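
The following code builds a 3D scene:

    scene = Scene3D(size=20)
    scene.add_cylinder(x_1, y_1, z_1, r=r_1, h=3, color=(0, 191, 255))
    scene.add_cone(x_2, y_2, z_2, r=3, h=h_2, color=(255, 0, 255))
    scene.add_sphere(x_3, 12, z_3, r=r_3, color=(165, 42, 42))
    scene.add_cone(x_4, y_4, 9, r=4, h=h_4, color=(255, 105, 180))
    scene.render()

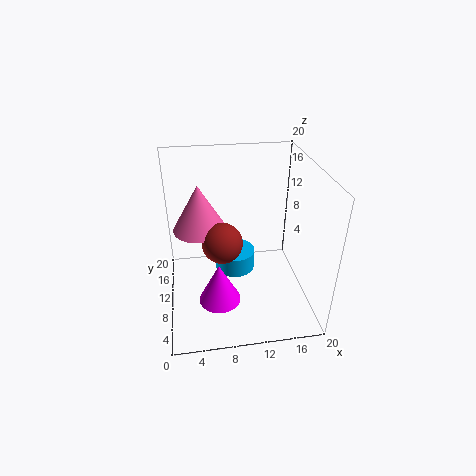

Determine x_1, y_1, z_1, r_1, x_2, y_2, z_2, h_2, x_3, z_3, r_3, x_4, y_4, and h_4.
x_1 = 10; y_1 = 13; z_1 = 3; r_1 = 3; x_2 = 7; y_2 = 8; z_2 = 1; h_2 = 6; x_3 = 8; z_3 = 8; r_3 = 3; x_4 = 5; y_4 = 15; h_4 = 7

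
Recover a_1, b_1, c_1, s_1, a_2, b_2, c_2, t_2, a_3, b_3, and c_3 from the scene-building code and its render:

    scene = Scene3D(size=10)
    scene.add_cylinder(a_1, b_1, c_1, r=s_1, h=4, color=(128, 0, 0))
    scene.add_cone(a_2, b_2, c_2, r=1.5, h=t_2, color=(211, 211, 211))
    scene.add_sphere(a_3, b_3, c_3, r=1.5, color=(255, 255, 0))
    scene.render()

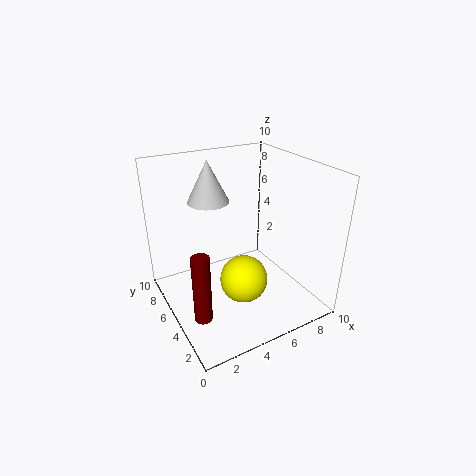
a_1 = 0.5
b_1 = 1
c_1 = 3
s_1 = 0.5
a_2 = 4
b_2 = 7.5
c_2 = 7
t_2 = 3
a_3 = 4
b_3 = 2.5
c_3 = 3.5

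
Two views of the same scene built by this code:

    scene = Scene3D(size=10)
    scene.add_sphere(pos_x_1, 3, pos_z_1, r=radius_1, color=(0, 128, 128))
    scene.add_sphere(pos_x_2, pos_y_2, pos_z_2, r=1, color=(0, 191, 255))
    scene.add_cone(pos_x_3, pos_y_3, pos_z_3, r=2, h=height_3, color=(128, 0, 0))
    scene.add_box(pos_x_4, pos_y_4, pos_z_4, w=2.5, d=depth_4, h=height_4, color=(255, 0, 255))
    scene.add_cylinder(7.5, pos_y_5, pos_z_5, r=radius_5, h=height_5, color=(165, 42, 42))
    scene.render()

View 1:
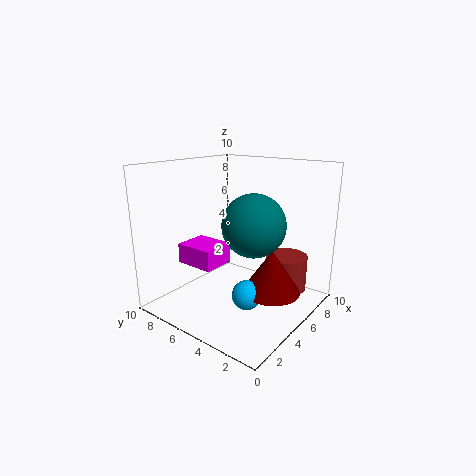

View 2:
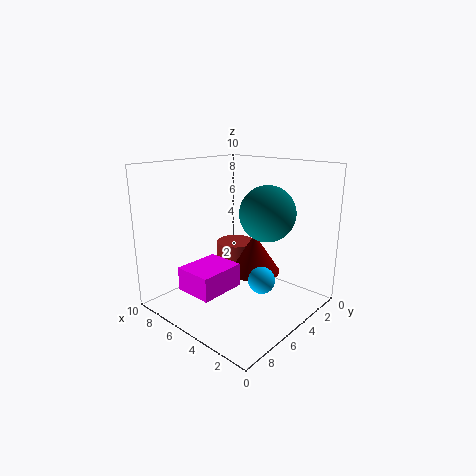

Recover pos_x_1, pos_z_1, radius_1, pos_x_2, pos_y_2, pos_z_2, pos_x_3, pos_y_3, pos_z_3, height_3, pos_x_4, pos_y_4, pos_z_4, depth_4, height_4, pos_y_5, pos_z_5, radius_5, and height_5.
pos_x_1 = 4; pos_z_1 = 6.5; radius_1 = 2; pos_x_2 = 4; pos_y_2 = 3.5; pos_z_2 = 1.5; pos_x_3 = 5.5; pos_y_3 = 2.5; pos_z_3 = 1.5; height_3 = 3; pos_x_4 = 3.5; pos_y_4 = 6.5; pos_z_4 = 2.5; depth_4 = 3; height_4 = 1.5; pos_y_5 = 2.5; pos_z_5 = 1; radius_5 = 1.5; height_5 = 2.5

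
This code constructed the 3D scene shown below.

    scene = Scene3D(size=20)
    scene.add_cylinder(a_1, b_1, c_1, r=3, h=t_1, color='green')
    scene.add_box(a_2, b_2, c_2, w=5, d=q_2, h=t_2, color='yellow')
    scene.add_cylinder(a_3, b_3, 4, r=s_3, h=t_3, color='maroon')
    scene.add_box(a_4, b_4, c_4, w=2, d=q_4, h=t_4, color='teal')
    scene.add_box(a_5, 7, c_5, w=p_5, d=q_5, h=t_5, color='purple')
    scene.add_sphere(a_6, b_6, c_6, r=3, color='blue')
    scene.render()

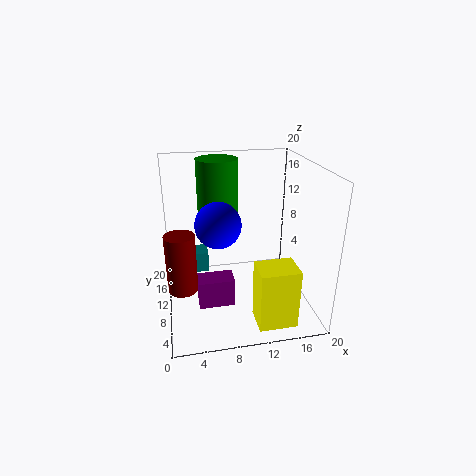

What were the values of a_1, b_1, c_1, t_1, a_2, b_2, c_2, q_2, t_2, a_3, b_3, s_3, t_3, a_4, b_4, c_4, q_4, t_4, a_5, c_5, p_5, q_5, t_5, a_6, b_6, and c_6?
a_1 = 8; b_1 = 15; c_1 = 12; t_1 = 8; a_2 = 11; b_2 = 1; c_2 = 1; q_2 = 4; t_2 = 8; a_3 = 2; b_3 = 8; s_3 = 2; t_3 = 8; a_4 = 4; b_4 = 12; c_4 = 4; q_4 = 3; t_4 = 3; a_5 = 4; c_5 = 1; p_5 = 5; q_5 = 3; t_5 = 4; a_6 = 7; b_6 = 8; c_6 = 13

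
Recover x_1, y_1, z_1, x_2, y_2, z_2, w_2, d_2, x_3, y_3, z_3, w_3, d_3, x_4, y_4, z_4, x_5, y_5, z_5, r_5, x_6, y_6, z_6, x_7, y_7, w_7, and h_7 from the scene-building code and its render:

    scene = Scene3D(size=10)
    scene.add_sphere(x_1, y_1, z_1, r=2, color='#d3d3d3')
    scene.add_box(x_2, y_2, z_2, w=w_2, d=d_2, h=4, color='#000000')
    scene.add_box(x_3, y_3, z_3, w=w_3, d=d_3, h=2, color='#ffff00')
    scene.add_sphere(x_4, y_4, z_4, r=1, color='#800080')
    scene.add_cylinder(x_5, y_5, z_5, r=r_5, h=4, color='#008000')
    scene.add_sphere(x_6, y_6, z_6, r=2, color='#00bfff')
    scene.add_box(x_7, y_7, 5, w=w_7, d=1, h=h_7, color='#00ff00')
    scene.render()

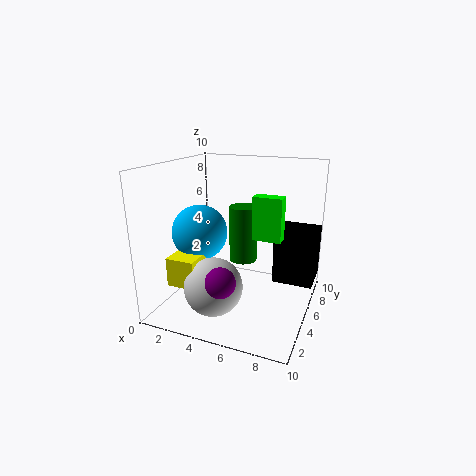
x_1 = 4
y_1 = 3
z_1 = 2
x_2 = 7
y_2 = 7
z_2 = 1
w_2 = 3
d_2 = 3
x_3 = 1
y_3 = 2
z_3 = 2
w_3 = 2
d_3 = 3
x_4 = 5
y_4 = 2
z_4 = 3
x_5 = 5
y_5 = 6
z_5 = 3
r_5 = 1
x_6 = 2
y_6 = 5
z_6 = 5
x_7 = 6
y_7 = 5
w_7 = 2
h_7 = 3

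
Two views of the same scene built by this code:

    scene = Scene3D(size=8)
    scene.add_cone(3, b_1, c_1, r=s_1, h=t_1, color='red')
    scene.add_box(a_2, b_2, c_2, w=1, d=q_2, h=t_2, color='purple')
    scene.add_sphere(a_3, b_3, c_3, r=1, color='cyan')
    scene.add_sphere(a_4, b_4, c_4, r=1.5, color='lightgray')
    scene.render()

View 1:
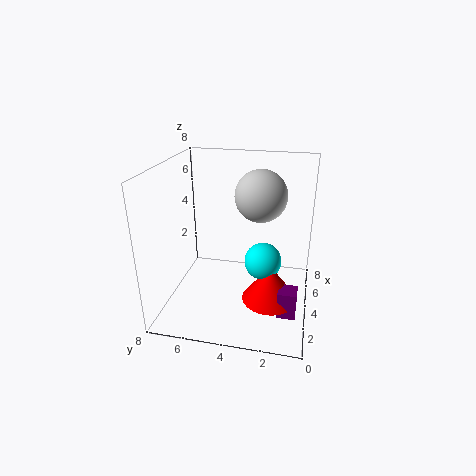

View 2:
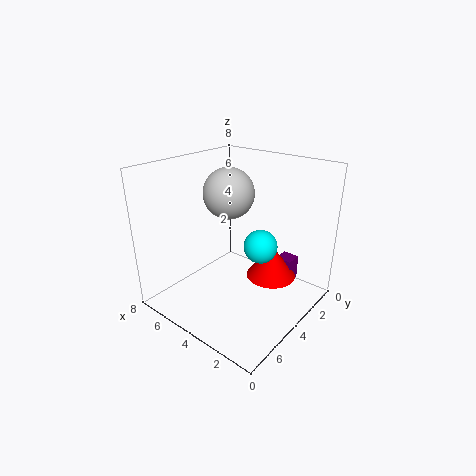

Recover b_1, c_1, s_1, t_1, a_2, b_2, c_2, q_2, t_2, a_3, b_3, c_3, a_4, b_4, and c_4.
b_1 = 2, c_1 = 1, s_1 = 1.5, t_1 = 2, a_2 = 2, b_2 = 0.5, c_2 = 0.5, q_2 = 1, t_2 = 1.5, a_3 = 3.5, b_3 = 2.5, c_3 = 3, a_4 = 5.5, b_4 = 3, c_4 = 6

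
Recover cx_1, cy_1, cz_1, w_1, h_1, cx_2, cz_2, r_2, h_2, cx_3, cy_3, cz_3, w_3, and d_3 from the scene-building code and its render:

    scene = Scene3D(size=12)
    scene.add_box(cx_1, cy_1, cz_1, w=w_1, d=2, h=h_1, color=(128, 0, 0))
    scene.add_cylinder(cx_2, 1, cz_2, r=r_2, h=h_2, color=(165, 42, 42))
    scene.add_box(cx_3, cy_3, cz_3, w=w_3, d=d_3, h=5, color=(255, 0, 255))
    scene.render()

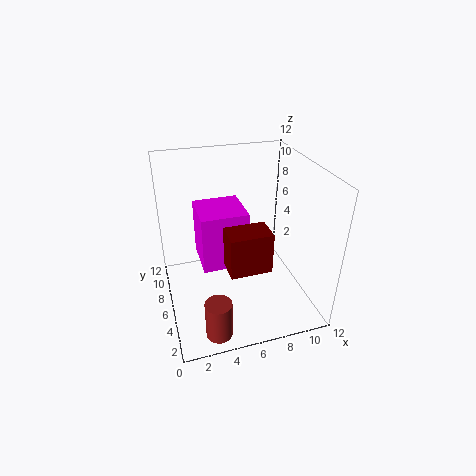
cx_1 = 4
cy_1 = 1
cz_1 = 6
w_1 = 3
h_1 = 3
cx_2 = 3
cz_2 = 1
r_2 = 1
h_2 = 3
cx_3 = 3
cy_3 = 6
cz_3 = 3
w_3 = 4
d_3 = 4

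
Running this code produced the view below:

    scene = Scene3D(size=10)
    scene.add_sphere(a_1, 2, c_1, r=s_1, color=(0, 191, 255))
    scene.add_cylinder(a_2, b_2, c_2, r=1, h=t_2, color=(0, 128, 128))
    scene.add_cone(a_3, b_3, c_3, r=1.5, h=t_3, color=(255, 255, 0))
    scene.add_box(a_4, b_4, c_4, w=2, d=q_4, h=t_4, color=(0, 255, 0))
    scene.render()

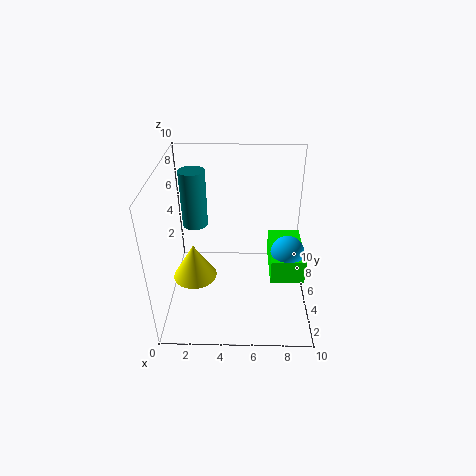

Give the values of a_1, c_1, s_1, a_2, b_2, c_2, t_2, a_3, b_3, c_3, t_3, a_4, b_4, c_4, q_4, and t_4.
a_1 = 8, c_1 = 6, s_1 = 1, a_2 = 1.5, b_2 = 8.5, c_2 = 4, t_2 = 4.5, a_3 = 2, b_3 = 4, c_3 = 2.5, t_3 = 2.5, a_4 = 7, b_4 = 1, c_4 = 4.5, q_4 = 3.5, t_4 = 1.5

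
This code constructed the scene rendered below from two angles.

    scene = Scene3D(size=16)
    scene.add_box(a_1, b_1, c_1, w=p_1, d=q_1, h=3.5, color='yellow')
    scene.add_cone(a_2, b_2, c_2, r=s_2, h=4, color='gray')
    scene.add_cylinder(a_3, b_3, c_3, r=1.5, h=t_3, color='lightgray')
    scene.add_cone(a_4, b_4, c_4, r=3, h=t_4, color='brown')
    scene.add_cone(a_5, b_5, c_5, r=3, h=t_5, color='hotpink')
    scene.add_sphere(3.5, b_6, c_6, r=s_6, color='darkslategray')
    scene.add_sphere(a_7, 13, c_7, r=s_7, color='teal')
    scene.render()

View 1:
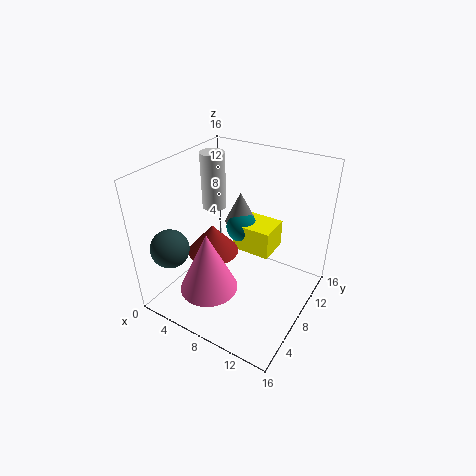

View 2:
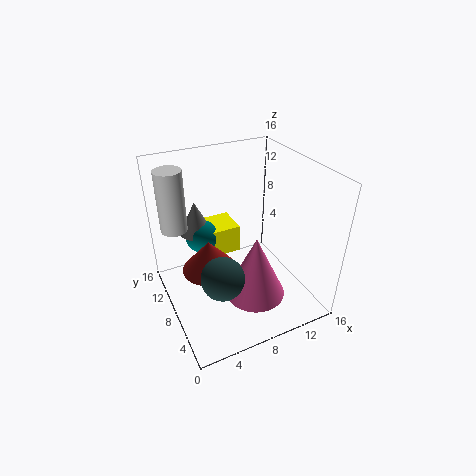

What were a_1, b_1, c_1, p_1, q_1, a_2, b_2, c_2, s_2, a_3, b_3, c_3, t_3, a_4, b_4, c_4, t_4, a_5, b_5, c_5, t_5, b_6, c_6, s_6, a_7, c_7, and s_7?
a_1 = 5; b_1 = 11.5; c_1 = 3.5; p_1 = 5; q_1 = 4; a_2 = 5; b_2 = 13.5; c_2 = 6.5; s_2 = 2; a_3 = 2; b_3 = 12; c_3 = 8.5; t_3 = 7; a_4 = 4.5; b_4 = 8; c_4 = 5; t_4 = 3.5; a_5 = 7.5; b_5 = 3; c_5 = 4.5; t_5 = 6.5; b_6 = 2; c_6 = 8.5; s_6 = 2; a_7 = 5.5; c_7 = 6; s_7 = 2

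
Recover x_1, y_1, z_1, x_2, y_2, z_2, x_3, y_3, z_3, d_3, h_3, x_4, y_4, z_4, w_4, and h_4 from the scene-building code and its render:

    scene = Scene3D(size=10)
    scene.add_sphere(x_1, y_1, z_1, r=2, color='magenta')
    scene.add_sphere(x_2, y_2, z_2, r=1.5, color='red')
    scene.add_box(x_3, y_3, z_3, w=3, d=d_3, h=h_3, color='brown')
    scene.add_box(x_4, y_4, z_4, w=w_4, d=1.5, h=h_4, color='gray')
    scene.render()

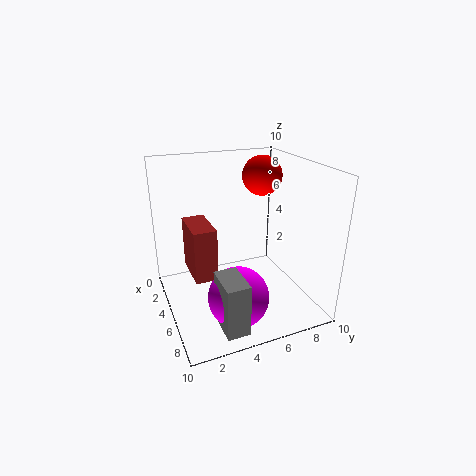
x_1 = 7.5; y_1 = 4; z_1 = 2; x_2 = 2.5; y_2 = 8; z_2 = 8.5; x_3 = 3.5; y_3 = 1.5; z_3 = 3; d_3 = 1.5; h_3 = 3.5; x_4 = 7; y_4 = 2.5; z_4 = 0.5; w_4 = 2.5; h_4 = 3.5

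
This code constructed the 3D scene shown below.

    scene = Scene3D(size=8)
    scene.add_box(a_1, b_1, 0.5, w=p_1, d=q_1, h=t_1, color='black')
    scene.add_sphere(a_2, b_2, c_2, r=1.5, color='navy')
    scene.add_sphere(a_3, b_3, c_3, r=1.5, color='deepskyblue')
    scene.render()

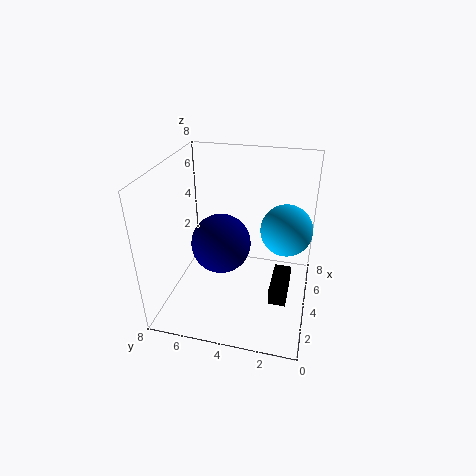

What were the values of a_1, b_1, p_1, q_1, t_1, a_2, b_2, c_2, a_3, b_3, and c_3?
a_1 = 3; b_1 = 1; p_1 = 2.5; q_1 = 1; t_1 = 1; a_2 = 2.5; b_2 = 4.5; c_2 = 4.5; a_3 = 5.5; b_3 = 1.5; c_3 = 4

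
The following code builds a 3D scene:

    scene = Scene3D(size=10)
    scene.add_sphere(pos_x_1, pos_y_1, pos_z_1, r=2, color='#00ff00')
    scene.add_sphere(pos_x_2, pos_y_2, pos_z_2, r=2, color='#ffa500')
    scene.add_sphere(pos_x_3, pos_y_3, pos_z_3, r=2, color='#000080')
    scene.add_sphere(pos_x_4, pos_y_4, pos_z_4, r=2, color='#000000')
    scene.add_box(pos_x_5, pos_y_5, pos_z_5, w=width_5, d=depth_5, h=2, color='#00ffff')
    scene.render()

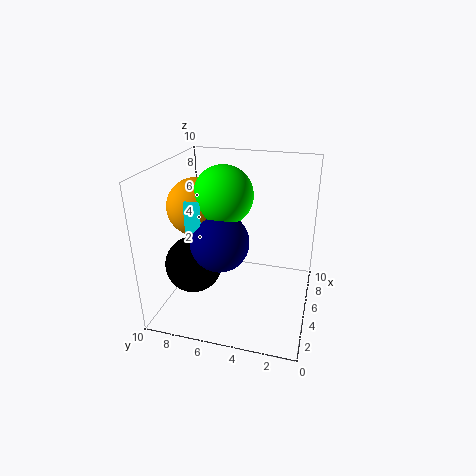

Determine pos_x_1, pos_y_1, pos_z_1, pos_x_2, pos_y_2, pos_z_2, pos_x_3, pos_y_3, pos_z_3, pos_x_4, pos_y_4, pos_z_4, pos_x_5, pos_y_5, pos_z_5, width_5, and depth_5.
pos_x_1 = 5
pos_y_1 = 6
pos_z_1 = 8
pos_x_2 = 5
pos_y_2 = 8
pos_z_2 = 7
pos_x_3 = 4
pos_y_3 = 6
pos_z_3 = 5
pos_x_4 = 4
pos_y_4 = 8
pos_z_4 = 3
pos_x_5 = 3
pos_y_5 = 7
pos_z_5 = 6
width_5 = 3
depth_5 = 1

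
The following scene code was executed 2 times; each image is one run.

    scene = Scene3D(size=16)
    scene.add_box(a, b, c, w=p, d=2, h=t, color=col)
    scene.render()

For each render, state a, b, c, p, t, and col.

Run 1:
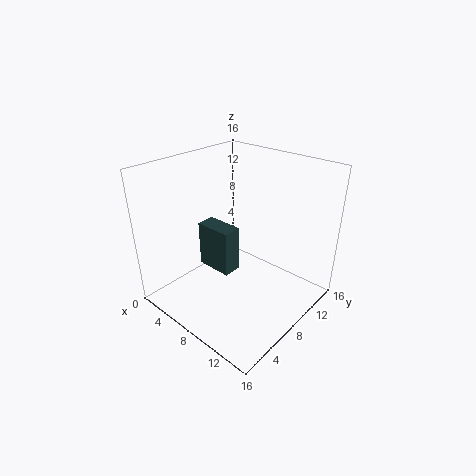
a = 5, b = 5, c = 5, p = 4, t = 5, col = 'darkslategray'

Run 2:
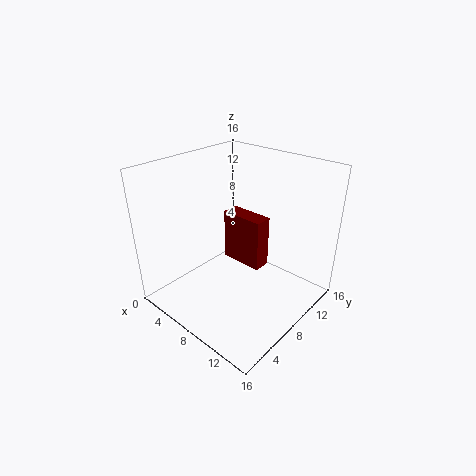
a = 5, b = 9, c = 4, p = 5, t = 6, col = 'maroon'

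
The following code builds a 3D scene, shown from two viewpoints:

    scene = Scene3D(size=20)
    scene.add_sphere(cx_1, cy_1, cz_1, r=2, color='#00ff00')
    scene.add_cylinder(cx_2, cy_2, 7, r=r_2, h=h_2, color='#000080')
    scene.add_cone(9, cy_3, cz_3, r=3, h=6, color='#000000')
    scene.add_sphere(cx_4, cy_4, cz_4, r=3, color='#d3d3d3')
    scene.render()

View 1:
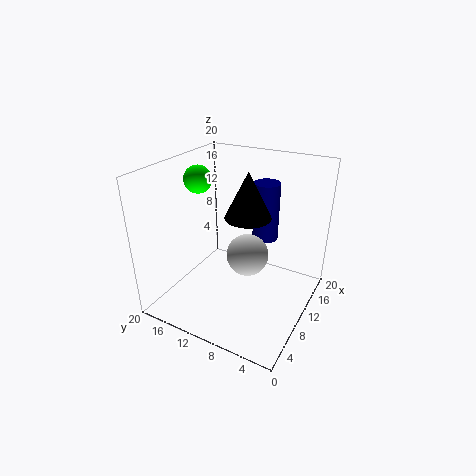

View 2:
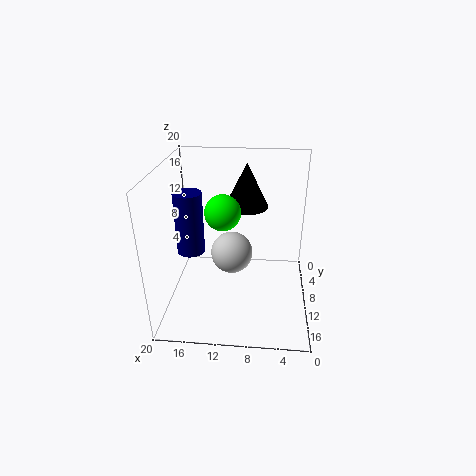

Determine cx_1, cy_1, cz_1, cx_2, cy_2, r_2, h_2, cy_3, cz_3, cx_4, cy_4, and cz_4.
cx_1 = 11; cy_1 = 17; cz_1 = 17; cx_2 = 17; cy_2 = 9; r_2 = 2; h_2 = 9; cy_3 = 8; cz_3 = 14; cx_4 = 11; cy_4 = 9; cz_4 = 7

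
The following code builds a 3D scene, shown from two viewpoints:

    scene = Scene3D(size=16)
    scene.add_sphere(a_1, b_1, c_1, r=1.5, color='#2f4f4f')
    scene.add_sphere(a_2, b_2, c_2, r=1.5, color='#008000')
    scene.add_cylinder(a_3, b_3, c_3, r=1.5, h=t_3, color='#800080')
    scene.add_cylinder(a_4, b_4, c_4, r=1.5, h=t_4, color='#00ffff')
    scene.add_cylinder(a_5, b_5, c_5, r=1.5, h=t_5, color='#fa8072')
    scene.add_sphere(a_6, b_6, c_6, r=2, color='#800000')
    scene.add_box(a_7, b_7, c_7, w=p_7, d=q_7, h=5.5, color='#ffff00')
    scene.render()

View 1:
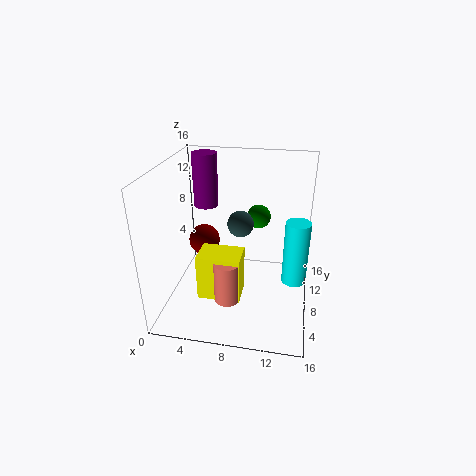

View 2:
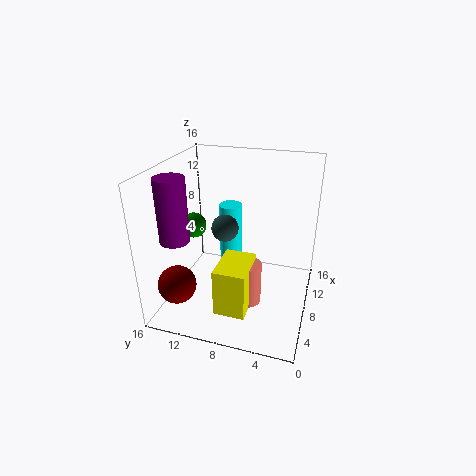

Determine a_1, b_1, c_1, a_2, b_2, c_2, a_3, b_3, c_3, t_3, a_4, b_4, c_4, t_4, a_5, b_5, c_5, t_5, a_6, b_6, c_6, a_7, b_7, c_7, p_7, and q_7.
a_1 = 8; b_1 = 9.5; c_1 = 9; a_2 = 9.5; b_2 = 14; c_2 = 8; a_3 = 3; b_3 = 13; c_3 = 9.5; t_3 = 6.5; a_4 = 14.5; b_4 = 11; c_4 = 1; t_4 = 8; a_5 = 7; b_5 = 6.5; c_5 = 0.5; t_5 = 5; a_6 = 2.5; b_6 = 13; c_6 = 4.5; a_7 = 3.5; b_7 = 6; c_7 = 0.5; p_7 = 5; q_7 = 3.5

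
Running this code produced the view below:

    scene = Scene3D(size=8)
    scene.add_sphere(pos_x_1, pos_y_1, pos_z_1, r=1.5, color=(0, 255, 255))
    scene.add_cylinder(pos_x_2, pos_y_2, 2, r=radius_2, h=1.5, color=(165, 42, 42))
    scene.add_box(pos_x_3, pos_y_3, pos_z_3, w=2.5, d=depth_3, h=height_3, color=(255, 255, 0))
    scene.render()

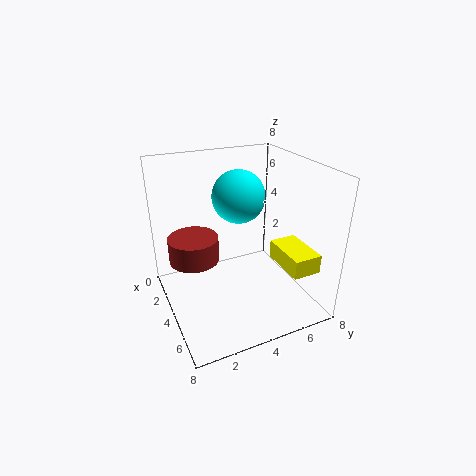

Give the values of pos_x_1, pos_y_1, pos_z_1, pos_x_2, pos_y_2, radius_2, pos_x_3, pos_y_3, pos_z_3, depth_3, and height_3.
pos_x_1 = 3
pos_y_1 = 4.5
pos_z_1 = 6
pos_x_2 = 2
pos_y_2 = 2
radius_2 = 1.5
pos_x_3 = 5
pos_y_3 = 5.5
pos_z_3 = 3
depth_3 = 1.5
height_3 = 1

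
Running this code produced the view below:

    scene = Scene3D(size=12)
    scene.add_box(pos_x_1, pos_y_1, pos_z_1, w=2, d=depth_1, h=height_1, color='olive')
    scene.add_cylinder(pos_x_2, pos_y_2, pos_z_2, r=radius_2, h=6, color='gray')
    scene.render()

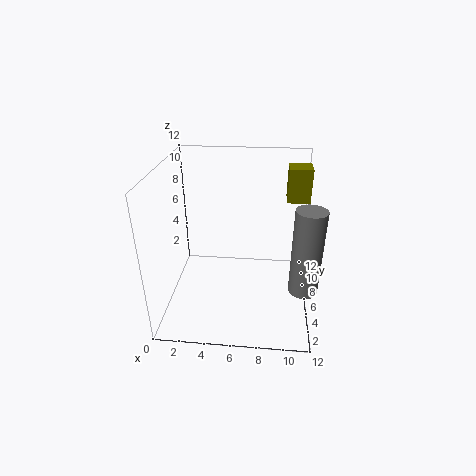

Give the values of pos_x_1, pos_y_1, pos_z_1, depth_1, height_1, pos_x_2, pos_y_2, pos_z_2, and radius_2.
pos_x_1 = 10, pos_y_1 = 9, pos_z_1 = 8, depth_1 = 2, height_1 = 3, pos_x_2 = 11, pos_y_2 = 1, pos_z_2 = 5, radius_2 = 1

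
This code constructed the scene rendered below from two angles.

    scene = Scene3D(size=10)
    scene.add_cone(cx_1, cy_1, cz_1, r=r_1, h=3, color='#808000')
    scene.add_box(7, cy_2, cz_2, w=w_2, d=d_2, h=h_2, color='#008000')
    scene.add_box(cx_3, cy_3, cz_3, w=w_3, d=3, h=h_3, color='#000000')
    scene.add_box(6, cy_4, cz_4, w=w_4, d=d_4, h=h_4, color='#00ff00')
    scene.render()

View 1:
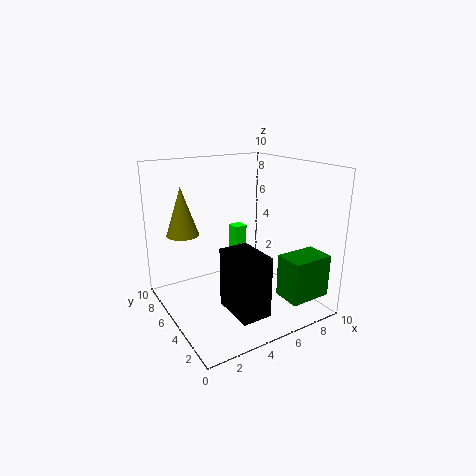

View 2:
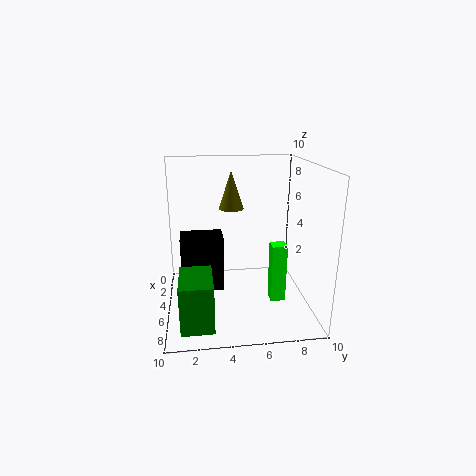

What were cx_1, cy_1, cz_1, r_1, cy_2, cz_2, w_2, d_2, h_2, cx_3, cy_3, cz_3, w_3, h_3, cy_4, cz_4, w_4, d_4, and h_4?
cx_1 = 1, cy_1 = 5, cz_1 = 6, r_1 = 1, cy_2 = 1, cz_2 = 1, w_2 = 3, d_2 = 2, h_2 = 3, cx_3 = 3, cy_3 = 1, cz_3 = 1, w_3 = 2, h_3 = 4, cy_4 = 7, cz_4 = 1, w_4 = 1, d_4 = 1, h_4 = 4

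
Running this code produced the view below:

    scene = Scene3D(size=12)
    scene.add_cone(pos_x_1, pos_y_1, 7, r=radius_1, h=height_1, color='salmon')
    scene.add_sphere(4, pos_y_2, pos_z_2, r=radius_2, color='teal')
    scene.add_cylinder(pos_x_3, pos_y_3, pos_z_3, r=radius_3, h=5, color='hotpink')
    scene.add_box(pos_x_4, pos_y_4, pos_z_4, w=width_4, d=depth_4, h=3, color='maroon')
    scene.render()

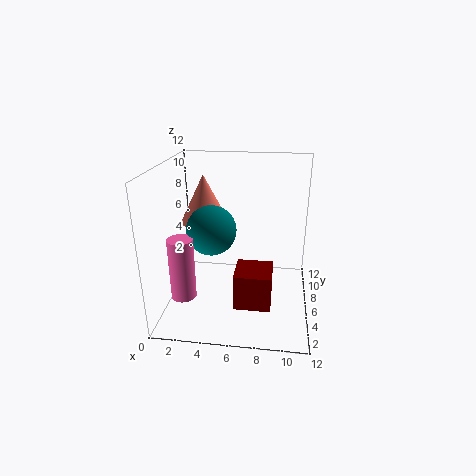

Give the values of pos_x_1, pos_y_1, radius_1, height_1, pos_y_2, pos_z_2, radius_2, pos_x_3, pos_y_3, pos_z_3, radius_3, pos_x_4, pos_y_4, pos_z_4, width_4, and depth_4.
pos_x_1 = 3
pos_y_1 = 7
radius_1 = 2
height_1 = 4
pos_y_2 = 5
pos_z_2 = 7
radius_2 = 2
pos_x_3 = 2
pos_y_3 = 3
pos_z_3 = 2
radius_3 = 1
pos_x_4 = 6
pos_y_4 = 3
pos_z_4 = 1
width_4 = 3
depth_4 = 3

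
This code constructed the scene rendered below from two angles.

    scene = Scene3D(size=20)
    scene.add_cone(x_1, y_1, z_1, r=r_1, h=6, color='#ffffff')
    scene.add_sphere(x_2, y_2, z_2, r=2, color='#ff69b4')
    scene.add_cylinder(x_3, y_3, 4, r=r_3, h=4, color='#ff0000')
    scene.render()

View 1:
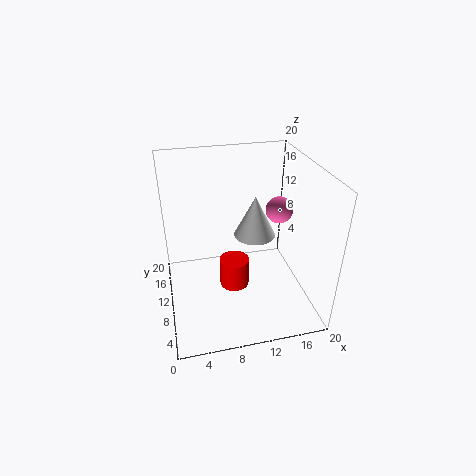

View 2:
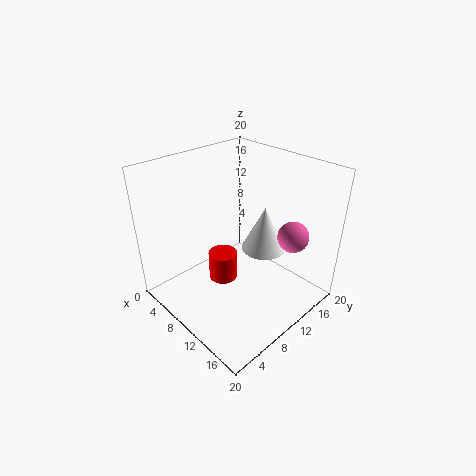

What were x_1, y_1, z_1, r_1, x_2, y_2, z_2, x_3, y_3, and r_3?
x_1 = 13
y_1 = 12
z_1 = 9
r_1 = 3
x_2 = 17
y_2 = 13
z_2 = 12
x_3 = 9
y_3 = 8
r_3 = 2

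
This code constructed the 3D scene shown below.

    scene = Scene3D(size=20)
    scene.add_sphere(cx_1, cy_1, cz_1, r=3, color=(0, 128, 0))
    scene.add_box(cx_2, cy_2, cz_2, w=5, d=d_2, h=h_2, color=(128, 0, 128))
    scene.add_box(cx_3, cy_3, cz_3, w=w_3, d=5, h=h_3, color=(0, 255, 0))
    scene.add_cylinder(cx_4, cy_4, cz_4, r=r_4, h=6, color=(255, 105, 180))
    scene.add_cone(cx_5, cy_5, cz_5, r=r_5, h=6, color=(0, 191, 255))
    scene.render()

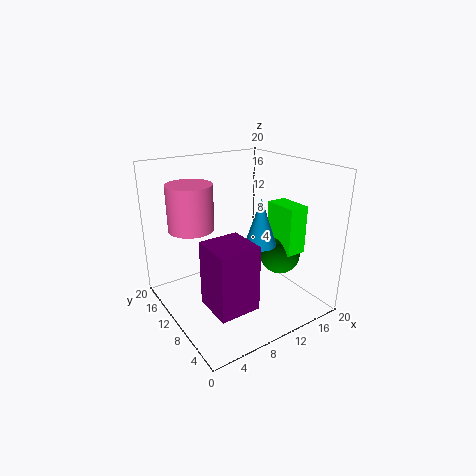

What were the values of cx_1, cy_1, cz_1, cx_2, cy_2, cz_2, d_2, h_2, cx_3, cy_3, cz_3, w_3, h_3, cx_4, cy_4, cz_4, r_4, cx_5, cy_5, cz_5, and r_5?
cx_1 = 17
cy_1 = 9
cz_1 = 6
cx_2 = 2
cy_2 = 1
cz_2 = 5
d_2 = 5
h_2 = 8
cx_3 = 16
cy_3 = 6
cz_3 = 7
w_3 = 3
h_3 = 7
cx_4 = 4
cy_4 = 12
cz_4 = 12
r_4 = 3
cx_5 = 10
cy_5 = 5
cz_5 = 11
r_5 = 2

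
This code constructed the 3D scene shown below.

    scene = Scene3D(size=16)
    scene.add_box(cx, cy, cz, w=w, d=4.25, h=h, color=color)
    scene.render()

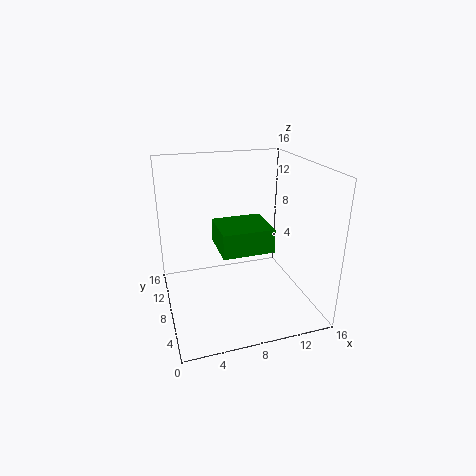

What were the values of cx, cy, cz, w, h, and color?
cx = 4.5, cy = 1, cz = 9.5, w = 4.75, h = 2.25, color = 'green'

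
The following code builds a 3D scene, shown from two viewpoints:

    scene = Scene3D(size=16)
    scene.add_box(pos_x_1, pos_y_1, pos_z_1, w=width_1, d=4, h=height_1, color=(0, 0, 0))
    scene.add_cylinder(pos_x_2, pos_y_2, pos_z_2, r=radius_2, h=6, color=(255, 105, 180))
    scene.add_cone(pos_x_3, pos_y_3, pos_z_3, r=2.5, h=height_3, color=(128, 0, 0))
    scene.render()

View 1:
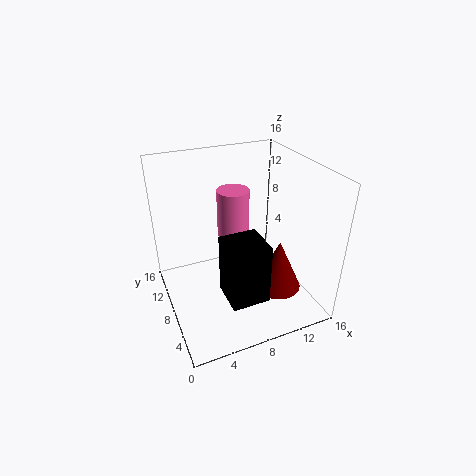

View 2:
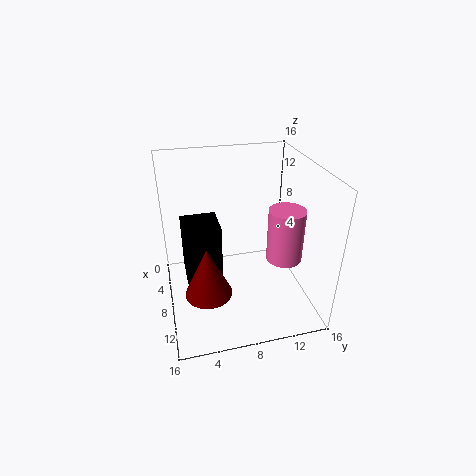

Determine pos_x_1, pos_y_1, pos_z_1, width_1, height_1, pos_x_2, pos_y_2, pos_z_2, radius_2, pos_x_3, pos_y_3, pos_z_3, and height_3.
pos_x_1 = 5
pos_y_1 = 2
pos_z_1 = 3.5
width_1 = 4
height_1 = 6.5
pos_x_2 = 9.5
pos_y_2 = 13
pos_z_2 = 5.5
radius_2 = 2
pos_x_3 = 11
pos_y_3 = 4
pos_z_3 = 3.5
height_3 = 5.5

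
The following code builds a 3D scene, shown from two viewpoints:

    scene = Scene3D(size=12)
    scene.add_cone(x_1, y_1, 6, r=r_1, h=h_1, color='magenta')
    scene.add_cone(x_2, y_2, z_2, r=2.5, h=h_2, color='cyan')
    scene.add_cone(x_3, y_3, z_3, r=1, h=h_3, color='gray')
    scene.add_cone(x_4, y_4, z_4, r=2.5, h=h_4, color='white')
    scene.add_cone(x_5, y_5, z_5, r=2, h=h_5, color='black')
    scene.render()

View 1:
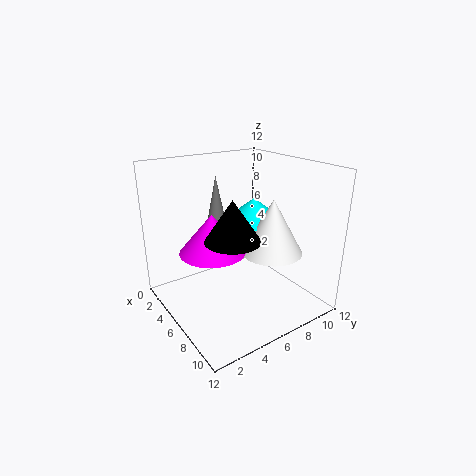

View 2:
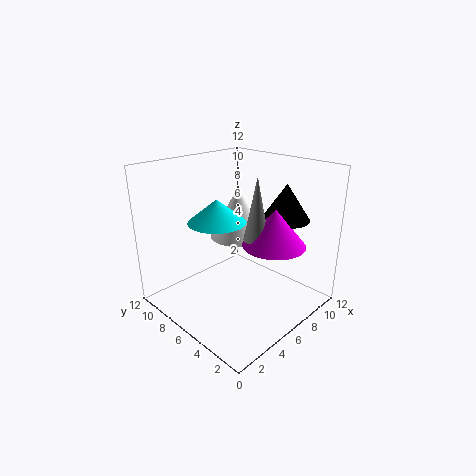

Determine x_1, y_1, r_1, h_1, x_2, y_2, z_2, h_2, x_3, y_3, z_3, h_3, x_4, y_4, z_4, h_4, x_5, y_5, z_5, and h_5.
x_1 = 7
y_1 = 3
r_1 = 2.5
h_1 = 3
x_2 = 5.5
y_2 = 8
z_2 = 7
h_2 = 2
x_3 = 6
y_3 = 4
z_3 = 6.5
h_3 = 5
x_4 = 8
y_4 = 8
z_4 = 5
h_4 = 4.5
x_5 = 9
y_5 = 3.5
z_5 = 7.5
h_5 = 3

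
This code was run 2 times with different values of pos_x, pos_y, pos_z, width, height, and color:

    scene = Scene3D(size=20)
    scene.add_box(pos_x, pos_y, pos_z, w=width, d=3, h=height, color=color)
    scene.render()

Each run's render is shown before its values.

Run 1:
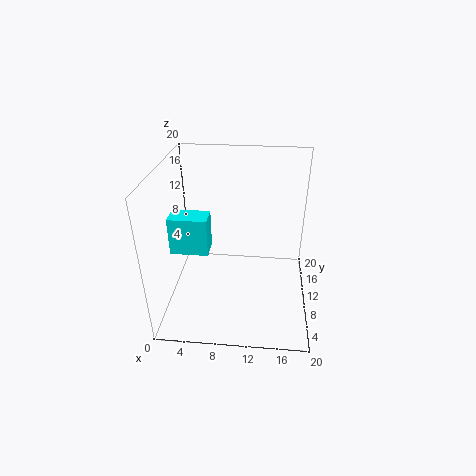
pos_x = 1.5, pos_y = 6, pos_z = 9.5, width = 5, height = 5, color = 'cyan'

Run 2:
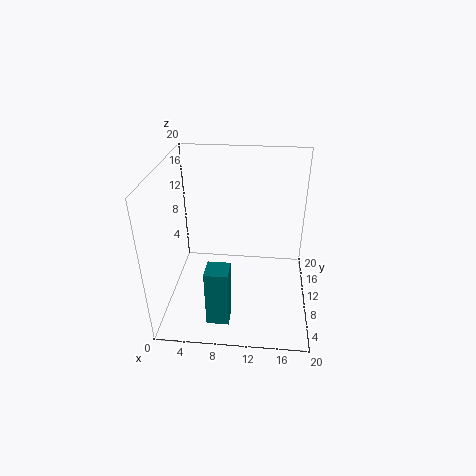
pos_x = 6.5, pos_y = 2.5, pos_z = 1, width = 3, height = 8, color = 'teal'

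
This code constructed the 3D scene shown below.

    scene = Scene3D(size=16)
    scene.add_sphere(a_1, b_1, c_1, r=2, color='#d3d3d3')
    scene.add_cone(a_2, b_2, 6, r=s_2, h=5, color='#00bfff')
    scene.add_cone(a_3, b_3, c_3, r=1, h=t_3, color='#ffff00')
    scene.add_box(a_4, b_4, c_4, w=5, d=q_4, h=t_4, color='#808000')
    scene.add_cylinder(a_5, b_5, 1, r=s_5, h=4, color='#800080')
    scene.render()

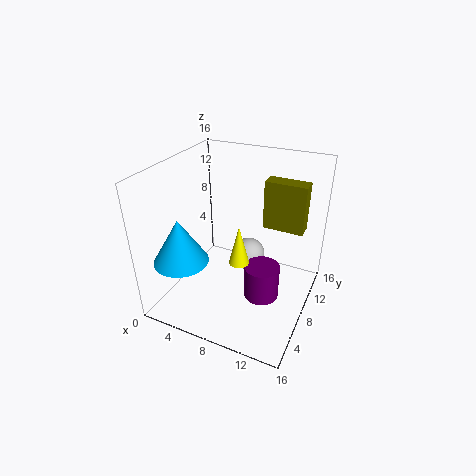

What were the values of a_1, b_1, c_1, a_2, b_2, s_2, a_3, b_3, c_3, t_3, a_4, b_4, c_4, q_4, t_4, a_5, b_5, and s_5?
a_1 = 8, b_1 = 11, c_1 = 4, a_2 = 3, b_2 = 4, s_2 = 3, a_3 = 10, b_3 = 4, c_3 = 8, t_3 = 4, a_4 = 9, b_4 = 13, c_4 = 7, q_4 = 2, t_4 = 6, a_5 = 11, b_5 = 8, s_5 = 2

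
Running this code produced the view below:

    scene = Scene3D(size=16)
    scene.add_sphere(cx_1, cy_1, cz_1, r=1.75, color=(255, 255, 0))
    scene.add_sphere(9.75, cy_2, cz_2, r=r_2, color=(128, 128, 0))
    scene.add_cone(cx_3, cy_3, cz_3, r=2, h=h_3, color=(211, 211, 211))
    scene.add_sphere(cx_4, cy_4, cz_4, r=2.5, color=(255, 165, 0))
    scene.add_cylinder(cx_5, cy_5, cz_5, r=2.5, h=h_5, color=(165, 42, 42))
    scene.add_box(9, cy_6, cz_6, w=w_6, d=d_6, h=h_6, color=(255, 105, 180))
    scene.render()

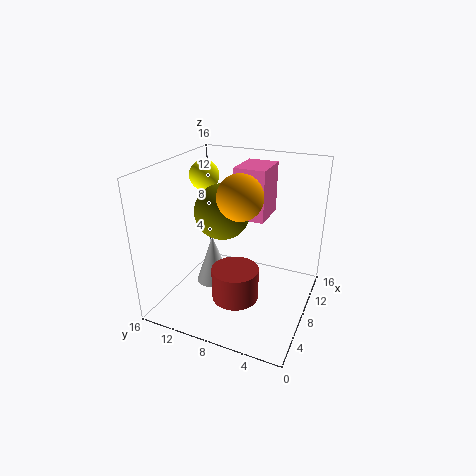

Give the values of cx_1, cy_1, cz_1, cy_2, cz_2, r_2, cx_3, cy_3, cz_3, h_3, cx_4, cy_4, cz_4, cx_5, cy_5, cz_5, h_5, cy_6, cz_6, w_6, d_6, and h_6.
cx_1 = 10.75
cy_1 = 13.5
cz_1 = 13.75
cy_2 = 10.75
cz_2 = 10
r_2 = 3.25
cx_3 = 8
cy_3 = 11.25
cz_3 = 1.75
h_3 = 5.75
cx_4 = 8
cy_4 = 7.75
cz_4 = 12.75
cx_5 = 5
cy_5 = 7
cz_5 = 2.5
h_5 = 3.5
cy_6 = 5.5
cz_6 = 9.75
w_6 = 4.5
d_6 = 3.5
h_6 = 5.75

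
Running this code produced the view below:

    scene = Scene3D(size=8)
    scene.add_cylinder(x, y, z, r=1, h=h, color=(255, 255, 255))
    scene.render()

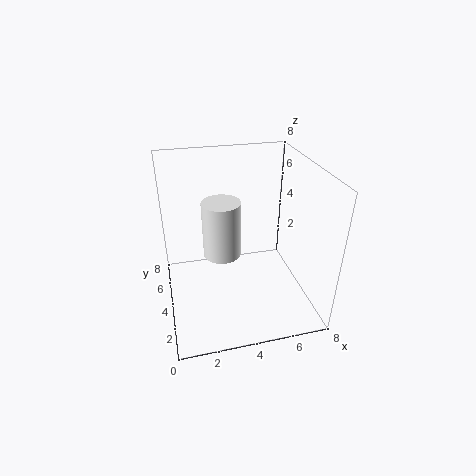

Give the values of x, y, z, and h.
x = 3
y = 3.5
z = 3.5
h = 3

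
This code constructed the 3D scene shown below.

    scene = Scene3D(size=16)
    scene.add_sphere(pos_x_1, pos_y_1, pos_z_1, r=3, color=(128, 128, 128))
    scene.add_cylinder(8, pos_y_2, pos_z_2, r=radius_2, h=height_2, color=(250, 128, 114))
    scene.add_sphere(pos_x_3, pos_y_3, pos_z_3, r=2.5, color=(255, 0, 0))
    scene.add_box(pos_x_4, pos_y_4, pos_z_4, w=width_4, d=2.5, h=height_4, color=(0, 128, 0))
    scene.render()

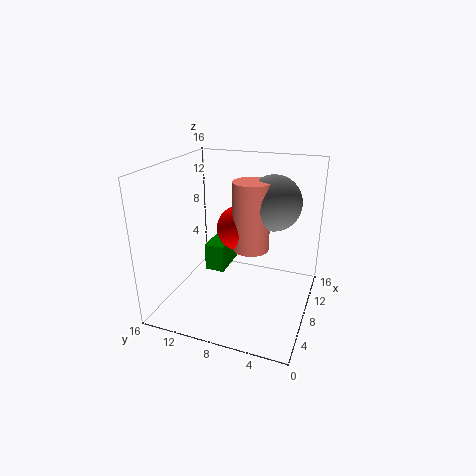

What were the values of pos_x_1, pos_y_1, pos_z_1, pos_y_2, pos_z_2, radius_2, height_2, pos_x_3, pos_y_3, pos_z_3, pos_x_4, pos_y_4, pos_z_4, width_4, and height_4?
pos_x_1 = 9.5, pos_y_1 = 4.5, pos_z_1 = 12, pos_y_2 = 6.5, pos_z_2 = 7, radius_2 = 2, height_2 = 7.5, pos_x_3 = 8.5, pos_y_3 = 8, pos_z_3 = 9, pos_x_4 = 10.5, pos_y_4 = 11, pos_z_4 = 1.5, width_4 = 5, height_4 = 3.5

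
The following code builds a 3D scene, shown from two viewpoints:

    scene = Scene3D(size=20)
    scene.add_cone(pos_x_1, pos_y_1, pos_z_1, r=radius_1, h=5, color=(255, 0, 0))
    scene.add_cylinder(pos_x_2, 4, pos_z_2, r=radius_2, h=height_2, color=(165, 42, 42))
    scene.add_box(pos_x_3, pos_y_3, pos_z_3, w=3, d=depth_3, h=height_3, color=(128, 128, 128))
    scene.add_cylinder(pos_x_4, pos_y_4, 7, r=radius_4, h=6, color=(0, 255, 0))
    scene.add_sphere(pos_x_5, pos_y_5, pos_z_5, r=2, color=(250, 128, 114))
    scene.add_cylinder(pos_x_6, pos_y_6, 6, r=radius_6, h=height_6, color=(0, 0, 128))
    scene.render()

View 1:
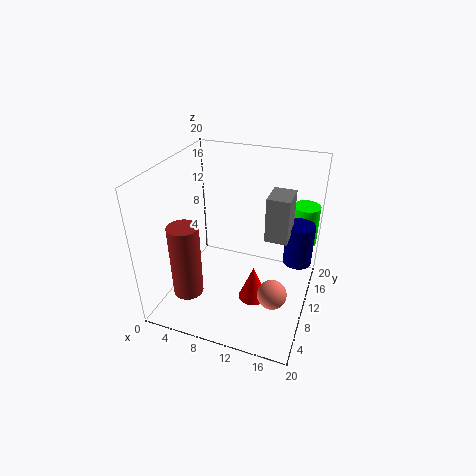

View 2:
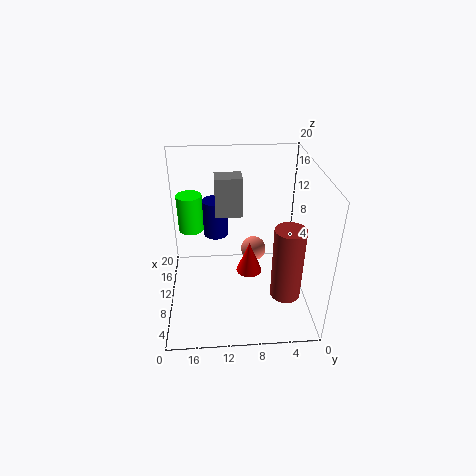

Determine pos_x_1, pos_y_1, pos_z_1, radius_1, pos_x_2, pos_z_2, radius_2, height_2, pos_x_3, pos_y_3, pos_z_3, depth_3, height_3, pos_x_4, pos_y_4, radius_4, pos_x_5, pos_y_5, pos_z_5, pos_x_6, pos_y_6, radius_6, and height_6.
pos_x_1 = 13
pos_y_1 = 8
pos_z_1 = 2
radius_1 = 2
pos_x_2 = 5
pos_z_2 = 4
radius_2 = 2
height_2 = 10
pos_x_3 = 14
pos_y_3 = 9
pos_z_3 = 11
depth_3 = 4
height_3 = 6
pos_x_4 = 18
pos_y_4 = 17
radius_4 = 2
pos_x_5 = 16
pos_y_5 = 7
pos_z_5 = 4
pos_x_6 = 18
pos_y_6 = 13
radius_6 = 2
height_6 = 6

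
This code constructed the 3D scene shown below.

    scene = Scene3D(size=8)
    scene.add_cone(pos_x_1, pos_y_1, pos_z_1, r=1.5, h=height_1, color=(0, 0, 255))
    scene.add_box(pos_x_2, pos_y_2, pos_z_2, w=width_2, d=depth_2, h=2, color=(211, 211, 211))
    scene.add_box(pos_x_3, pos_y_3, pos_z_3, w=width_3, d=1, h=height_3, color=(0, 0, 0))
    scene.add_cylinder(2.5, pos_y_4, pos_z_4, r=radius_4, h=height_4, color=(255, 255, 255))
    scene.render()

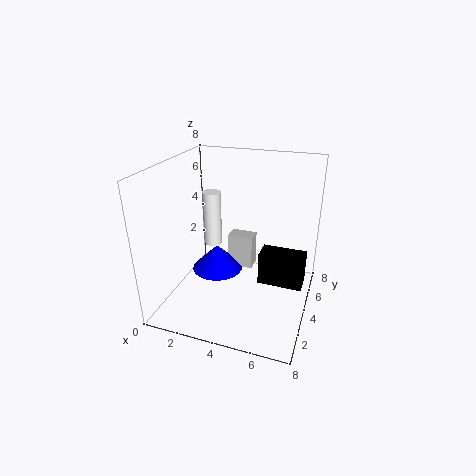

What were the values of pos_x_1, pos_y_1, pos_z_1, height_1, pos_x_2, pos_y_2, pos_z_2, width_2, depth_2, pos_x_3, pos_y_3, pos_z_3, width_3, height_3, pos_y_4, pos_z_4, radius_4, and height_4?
pos_x_1 = 2.5, pos_y_1 = 4.5, pos_z_1 = 1.5, height_1 = 1.5, pos_x_2 = 3, pos_y_2 = 5, pos_z_2 = 1.5, width_2 = 1.5, depth_2 = 1, pos_x_3 = 6, pos_y_3 = 1, pos_z_3 = 3.5, width_3 = 2, height_3 = 1.5, pos_y_4 = 4, pos_z_4 = 3.5, radius_4 = 0.5, height_4 = 3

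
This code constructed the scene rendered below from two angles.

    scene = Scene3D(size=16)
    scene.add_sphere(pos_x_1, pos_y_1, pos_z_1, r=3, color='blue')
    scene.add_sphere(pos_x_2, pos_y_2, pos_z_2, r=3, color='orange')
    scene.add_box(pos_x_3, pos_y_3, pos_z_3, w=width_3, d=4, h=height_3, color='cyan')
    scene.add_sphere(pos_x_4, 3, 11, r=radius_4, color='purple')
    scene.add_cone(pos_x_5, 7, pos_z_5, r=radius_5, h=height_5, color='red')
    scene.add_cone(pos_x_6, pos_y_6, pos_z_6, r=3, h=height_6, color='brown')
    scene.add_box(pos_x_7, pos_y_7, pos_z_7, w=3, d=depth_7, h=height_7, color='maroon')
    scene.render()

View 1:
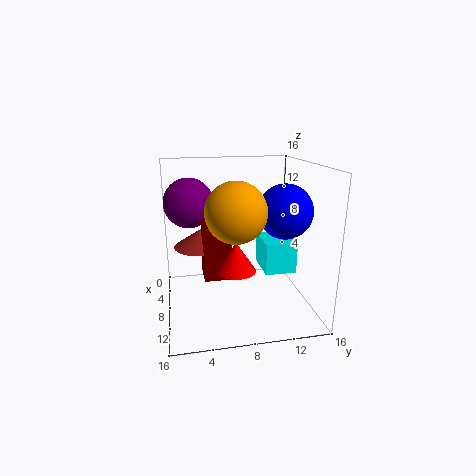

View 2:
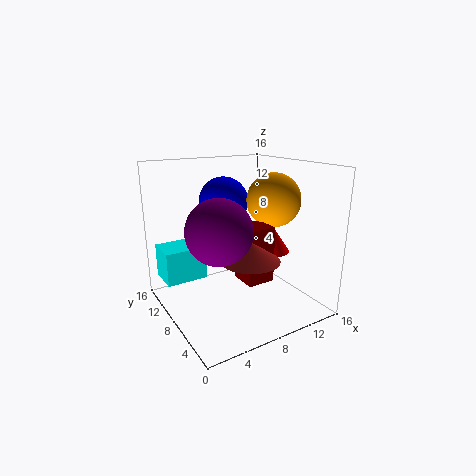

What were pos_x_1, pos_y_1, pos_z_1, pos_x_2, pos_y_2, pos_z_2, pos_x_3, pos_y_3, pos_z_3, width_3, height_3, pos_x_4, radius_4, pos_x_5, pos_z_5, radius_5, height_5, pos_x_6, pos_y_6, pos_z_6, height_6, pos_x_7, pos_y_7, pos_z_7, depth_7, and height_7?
pos_x_1 = 9; pos_y_1 = 13; pos_z_1 = 11; pos_x_2 = 12; pos_y_2 = 7; pos_z_2 = 12; pos_x_3 = 1; pos_y_3 = 12; pos_z_3 = 2; width_3 = 5; height_3 = 4; pos_x_4 = 3; radius_4 = 3; pos_x_5 = 12; pos_z_5 = 6; radius_5 = 2; height_5 = 3; pos_x_6 = 7; pos_y_6 = 4; pos_z_6 = 7; height_6 = 2; pos_x_7 = 7; pos_y_7 = 4; pos_z_7 = 4; depth_7 = 3; height_7 = 6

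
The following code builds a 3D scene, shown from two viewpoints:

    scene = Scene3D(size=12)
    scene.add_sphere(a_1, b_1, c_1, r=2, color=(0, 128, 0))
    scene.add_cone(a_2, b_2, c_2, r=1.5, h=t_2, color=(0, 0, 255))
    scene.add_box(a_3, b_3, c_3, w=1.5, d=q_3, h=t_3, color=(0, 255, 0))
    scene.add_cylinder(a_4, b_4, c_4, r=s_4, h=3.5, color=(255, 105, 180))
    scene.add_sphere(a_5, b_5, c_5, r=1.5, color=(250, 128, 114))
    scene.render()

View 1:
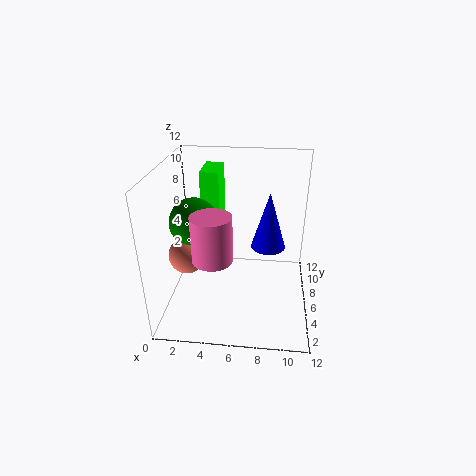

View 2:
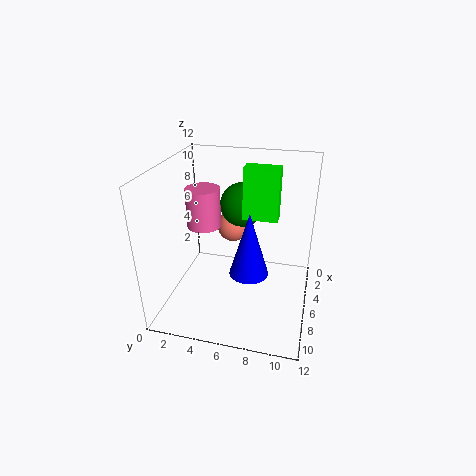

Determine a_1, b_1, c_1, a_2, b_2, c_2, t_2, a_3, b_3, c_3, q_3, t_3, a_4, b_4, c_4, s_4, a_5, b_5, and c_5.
a_1 = 2.5; b_1 = 5.5; c_1 = 7.5; a_2 = 8.5; b_2 = 7.5; c_2 = 4.5; t_2 = 5; a_3 = 3; b_3 = 6; c_3 = 7; q_3 = 3; t_3 = 4.5; a_4 = 4.5; b_4 = 2.5; c_4 = 6; s_4 = 1.5; a_5 = 2; b_5 = 4.5; c_5 = 5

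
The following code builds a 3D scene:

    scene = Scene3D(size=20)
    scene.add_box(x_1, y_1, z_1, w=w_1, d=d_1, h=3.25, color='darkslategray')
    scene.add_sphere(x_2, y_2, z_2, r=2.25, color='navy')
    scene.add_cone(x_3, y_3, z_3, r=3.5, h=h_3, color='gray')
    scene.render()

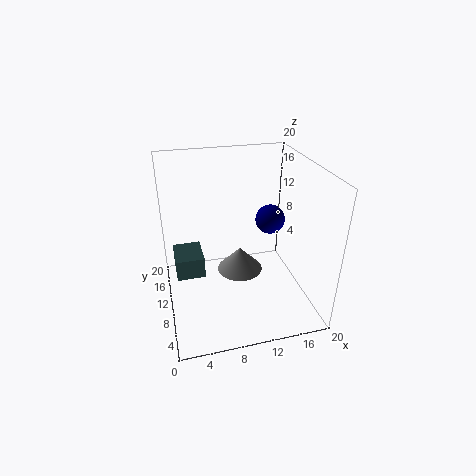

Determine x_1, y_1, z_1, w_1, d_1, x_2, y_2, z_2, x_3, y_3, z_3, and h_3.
x_1 = 1.25
y_1 = 12.25
z_1 = 2.5
w_1 = 4.25
d_1 = 5.25
x_2 = 16.25
y_2 = 14.25
z_2 = 10
x_3 = 11.25
y_3 = 13.5
z_3 = 2.25
h_3 = 3.75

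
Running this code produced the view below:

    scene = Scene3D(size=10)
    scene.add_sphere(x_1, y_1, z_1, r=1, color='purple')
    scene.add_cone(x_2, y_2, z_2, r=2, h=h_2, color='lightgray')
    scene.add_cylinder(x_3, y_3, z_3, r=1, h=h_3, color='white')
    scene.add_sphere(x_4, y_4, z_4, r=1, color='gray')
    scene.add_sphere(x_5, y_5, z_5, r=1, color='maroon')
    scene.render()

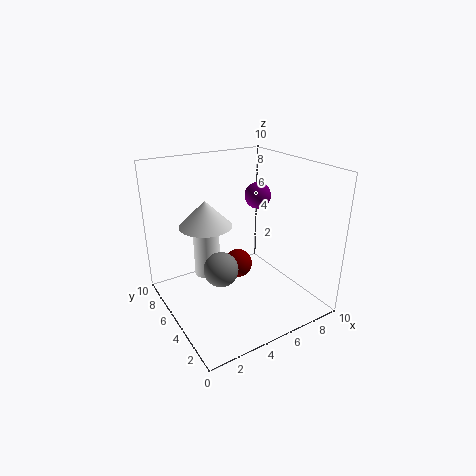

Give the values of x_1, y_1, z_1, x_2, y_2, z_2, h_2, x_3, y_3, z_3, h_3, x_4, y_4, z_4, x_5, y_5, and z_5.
x_1 = 8
y_1 = 7
z_1 = 7
x_2 = 4
y_2 = 8
z_2 = 5
h_2 = 2
x_3 = 4
y_3 = 8
z_3 = 1
h_3 = 4
x_4 = 2
y_4 = 2
z_4 = 5
x_5 = 5
y_5 = 5
z_5 = 3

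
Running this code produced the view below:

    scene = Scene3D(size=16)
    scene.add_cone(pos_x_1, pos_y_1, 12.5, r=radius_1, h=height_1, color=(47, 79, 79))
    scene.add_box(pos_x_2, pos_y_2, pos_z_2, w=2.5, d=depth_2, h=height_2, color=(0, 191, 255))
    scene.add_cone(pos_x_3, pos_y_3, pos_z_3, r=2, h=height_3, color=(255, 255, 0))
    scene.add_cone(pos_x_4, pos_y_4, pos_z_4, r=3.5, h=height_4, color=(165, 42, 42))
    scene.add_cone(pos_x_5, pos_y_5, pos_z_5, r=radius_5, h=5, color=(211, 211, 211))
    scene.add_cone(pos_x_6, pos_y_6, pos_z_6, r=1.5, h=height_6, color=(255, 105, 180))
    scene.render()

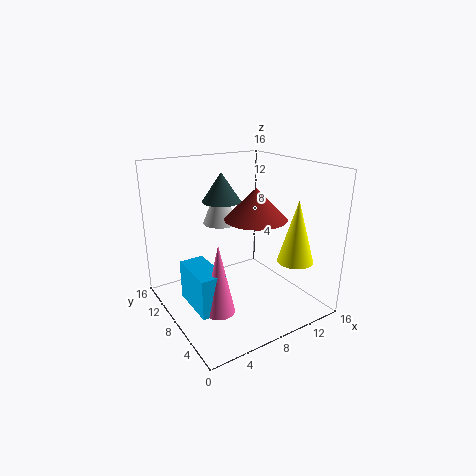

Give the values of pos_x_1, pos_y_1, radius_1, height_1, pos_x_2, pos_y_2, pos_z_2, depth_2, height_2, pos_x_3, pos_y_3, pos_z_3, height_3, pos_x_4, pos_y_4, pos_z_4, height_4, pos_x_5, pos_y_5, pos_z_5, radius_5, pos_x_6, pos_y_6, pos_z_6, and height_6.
pos_x_1 = 6, pos_y_1 = 8, radius_1 = 2, height_1 = 3, pos_x_2 = 1, pos_y_2 = 3, pos_z_2 = 3, depth_2 = 5, height_2 = 4, pos_x_3 = 13, pos_y_3 = 4, pos_z_3 = 5.5, height_3 = 7, pos_x_4 = 10, pos_y_4 = 7.5, pos_z_4 = 10, height_4 = 3.5, pos_x_5 = 7.5, pos_y_5 = 11, pos_z_5 = 9, radius_5 = 2, pos_x_6 = 3, pos_y_6 = 3.5, pos_z_6 = 3, height_6 = 7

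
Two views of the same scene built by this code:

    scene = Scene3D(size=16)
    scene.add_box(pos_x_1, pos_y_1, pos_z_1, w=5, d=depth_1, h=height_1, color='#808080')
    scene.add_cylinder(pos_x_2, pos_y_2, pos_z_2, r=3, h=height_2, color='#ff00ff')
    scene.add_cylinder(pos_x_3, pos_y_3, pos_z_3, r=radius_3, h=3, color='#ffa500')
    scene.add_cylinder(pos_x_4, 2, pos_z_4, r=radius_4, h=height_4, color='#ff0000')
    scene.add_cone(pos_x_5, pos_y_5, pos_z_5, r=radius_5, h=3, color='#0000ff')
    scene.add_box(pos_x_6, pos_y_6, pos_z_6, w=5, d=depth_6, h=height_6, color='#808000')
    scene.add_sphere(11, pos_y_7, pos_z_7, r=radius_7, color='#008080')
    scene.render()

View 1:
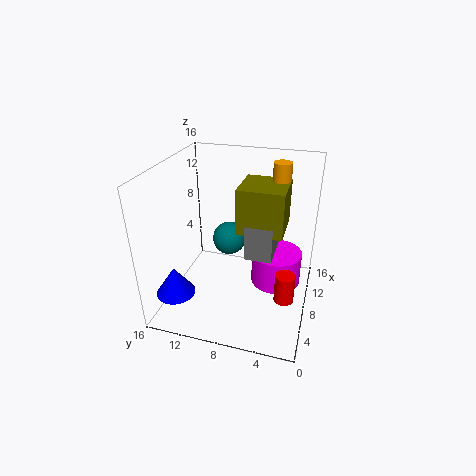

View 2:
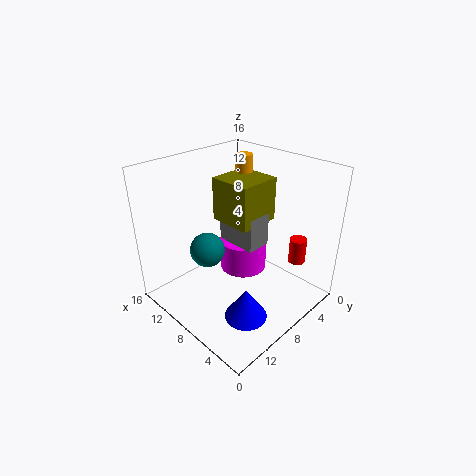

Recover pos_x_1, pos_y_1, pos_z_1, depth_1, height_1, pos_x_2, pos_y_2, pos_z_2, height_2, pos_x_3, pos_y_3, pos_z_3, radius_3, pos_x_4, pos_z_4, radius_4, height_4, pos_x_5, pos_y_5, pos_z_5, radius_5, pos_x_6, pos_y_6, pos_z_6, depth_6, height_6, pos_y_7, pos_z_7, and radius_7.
pos_x_1 = 7; pos_y_1 = 4; pos_z_1 = 6; depth_1 = 3; height_1 = 4; pos_x_2 = 11; pos_y_2 = 4; pos_z_2 = 1; height_2 = 4; pos_x_3 = 11; pos_y_3 = 4; pos_z_3 = 13; radius_3 = 1; pos_x_4 = 4; pos_z_4 = 4; radius_4 = 1; height_4 = 3; pos_x_5 = 2; pos_y_5 = 13; pos_z_5 = 4; radius_5 = 2; pos_x_6 = 7; pos_y_6 = 3; pos_z_6 = 9; depth_6 = 5; height_6 = 5; pos_y_7 = 10; pos_z_7 = 6; radius_7 = 2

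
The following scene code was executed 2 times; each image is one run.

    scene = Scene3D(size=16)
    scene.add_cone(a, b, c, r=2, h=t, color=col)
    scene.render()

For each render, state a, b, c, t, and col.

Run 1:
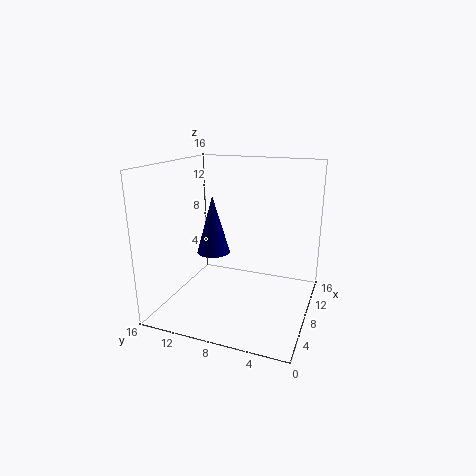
a = 10; b = 12; c = 5; t = 7; col = 'navy'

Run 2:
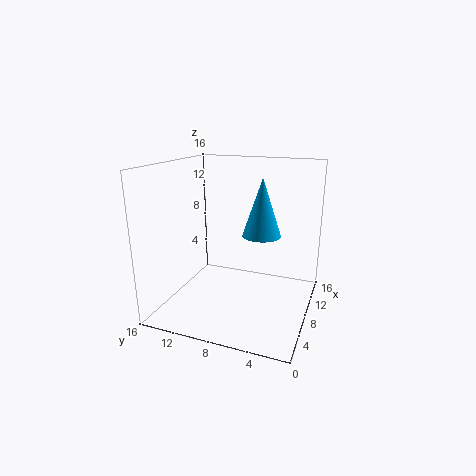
a = 7; b = 5; c = 9; t = 6; col = 'deepskyblue'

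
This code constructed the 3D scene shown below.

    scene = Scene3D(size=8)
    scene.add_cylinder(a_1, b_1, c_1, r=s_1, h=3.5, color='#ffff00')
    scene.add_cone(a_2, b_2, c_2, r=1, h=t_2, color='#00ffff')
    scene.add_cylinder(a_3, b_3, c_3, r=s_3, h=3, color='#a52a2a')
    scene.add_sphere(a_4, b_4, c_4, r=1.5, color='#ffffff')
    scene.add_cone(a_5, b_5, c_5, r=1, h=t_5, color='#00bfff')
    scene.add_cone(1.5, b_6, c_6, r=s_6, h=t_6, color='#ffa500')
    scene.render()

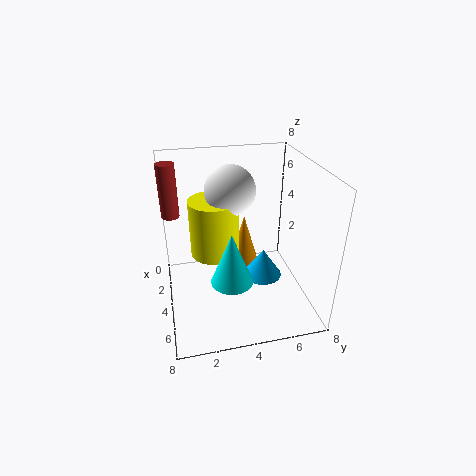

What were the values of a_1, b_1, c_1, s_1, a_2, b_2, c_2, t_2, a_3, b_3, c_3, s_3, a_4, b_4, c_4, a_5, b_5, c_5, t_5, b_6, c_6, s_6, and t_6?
a_1 = 2
b_1 = 3
c_1 = 2
s_1 = 1.5
a_2 = 7
b_2 = 3
c_2 = 3.5
t_2 = 2.5
a_3 = 2.5
b_3 = 0.5
c_3 = 5
s_3 = 0.5
a_4 = 2
b_4 = 4
c_4 = 6
a_5 = 5.5
b_5 = 5
c_5 = 2.5
t_5 = 1.5
b_6 = 5
c_6 = 0.5
s_6 = 1
t_6 = 3.5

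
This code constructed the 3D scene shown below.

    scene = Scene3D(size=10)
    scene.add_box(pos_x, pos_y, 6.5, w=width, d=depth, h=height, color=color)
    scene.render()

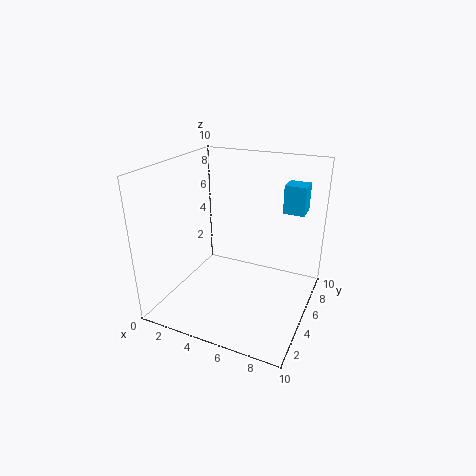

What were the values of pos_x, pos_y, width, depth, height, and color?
pos_x = 7.5, pos_y = 7, width = 1.5, depth = 1.5, height = 2, color = 'deepskyblue'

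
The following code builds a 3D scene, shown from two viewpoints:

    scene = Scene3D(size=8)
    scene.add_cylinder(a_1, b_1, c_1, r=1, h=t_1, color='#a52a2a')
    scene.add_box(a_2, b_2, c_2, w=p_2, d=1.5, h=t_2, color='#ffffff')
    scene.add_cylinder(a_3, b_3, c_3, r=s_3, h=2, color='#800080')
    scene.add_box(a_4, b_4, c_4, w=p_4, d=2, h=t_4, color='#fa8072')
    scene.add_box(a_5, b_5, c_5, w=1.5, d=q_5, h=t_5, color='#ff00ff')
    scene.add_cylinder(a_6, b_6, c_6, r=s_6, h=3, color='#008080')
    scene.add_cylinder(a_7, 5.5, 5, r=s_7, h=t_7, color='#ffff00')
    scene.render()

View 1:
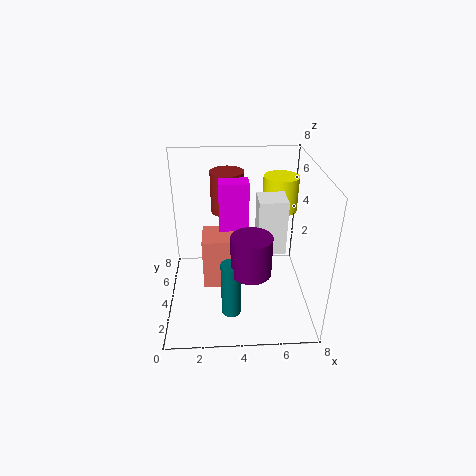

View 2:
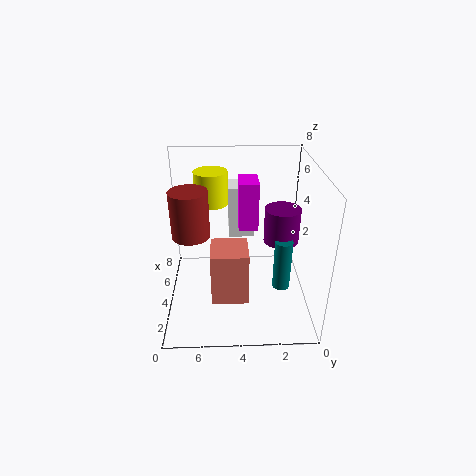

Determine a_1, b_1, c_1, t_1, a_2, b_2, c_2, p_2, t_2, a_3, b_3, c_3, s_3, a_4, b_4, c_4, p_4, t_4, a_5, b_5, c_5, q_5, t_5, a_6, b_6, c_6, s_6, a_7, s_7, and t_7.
a_1 = 3.5, b_1 = 6.5, c_1 = 4.5, t_1 = 2.5, a_2 = 5, b_2 = 3, c_2 = 3.5, p_2 = 1.5, t_2 = 3, a_3 = 4.5, b_3 = 1.5, c_3 = 3.5, s_3 = 1, a_4 = 2, b_4 = 3.5, c_4 = 1, p_4 = 2, t_4 = 3, a_5 = 3, b_5 = 3, c_5 = 5, q_5 = 1, t_5 = 2.5, a_6 = 3.5, b_6 = 1.5, c_6 = 1, s_6 = 0.5, a_7 = 6.5, s_7 = 1, t_7 = 2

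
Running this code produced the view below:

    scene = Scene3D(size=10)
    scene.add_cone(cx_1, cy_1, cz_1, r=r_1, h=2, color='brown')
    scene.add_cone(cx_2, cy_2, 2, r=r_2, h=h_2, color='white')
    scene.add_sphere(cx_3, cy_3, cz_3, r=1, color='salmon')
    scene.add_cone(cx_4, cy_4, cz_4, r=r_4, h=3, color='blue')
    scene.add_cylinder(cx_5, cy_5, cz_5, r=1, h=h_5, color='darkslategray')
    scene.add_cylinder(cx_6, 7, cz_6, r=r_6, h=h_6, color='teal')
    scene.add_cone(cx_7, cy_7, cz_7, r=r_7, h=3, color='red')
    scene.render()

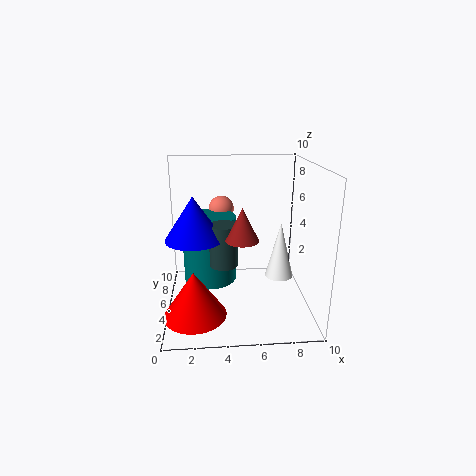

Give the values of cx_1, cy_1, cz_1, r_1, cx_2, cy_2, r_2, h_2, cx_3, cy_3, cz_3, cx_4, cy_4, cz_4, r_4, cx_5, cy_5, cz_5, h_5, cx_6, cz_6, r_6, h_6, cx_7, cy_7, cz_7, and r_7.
cx_1 = 5, cy_1 = 2, cz_1 = 6, r_1 = 1, cx_2 = 8, cy_2 = 5, r_2 = 1, h_2 = 4, cx_3 = 4, cy_3 = 9, cz_3 = 6, cx_4 = 2, cy_4 = 5, cz_4 = 5, r_4 = 2, cx_5 = 4, cy_5 = 5, cz_5 = 3, h_5 = 3, cx_6 = 3, cz_6 = 1, r_6 = 2, h_6 = 5, cx_7 = 2, cy_7 = 2, cz_7 = 1, r_7 = 2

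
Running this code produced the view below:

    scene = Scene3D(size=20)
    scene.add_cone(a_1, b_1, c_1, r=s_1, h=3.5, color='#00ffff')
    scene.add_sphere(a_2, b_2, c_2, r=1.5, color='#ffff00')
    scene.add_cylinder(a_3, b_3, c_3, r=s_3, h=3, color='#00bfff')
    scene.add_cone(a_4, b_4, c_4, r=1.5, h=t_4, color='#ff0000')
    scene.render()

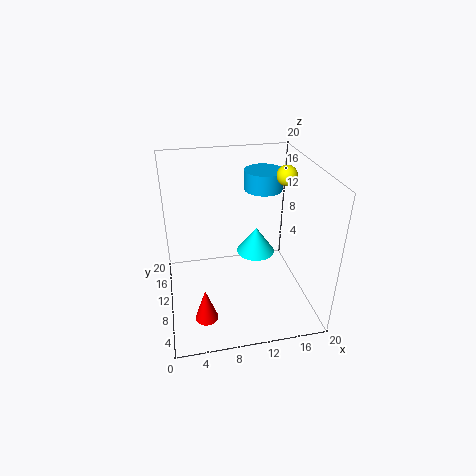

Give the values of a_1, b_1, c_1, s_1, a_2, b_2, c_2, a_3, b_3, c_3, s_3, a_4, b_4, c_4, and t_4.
a_1 = 12, b_1 = 8, c_1 = 9, s_1 = 2.5, a_2 = 18, b_2 = 14, c_2 = 17, a_3 = 15.5, b_3 = 17, c_3 = 14, s_3 = 3, a_4 = 4.5, b_4 = 4, c_4 = 2, t_4 = 4.5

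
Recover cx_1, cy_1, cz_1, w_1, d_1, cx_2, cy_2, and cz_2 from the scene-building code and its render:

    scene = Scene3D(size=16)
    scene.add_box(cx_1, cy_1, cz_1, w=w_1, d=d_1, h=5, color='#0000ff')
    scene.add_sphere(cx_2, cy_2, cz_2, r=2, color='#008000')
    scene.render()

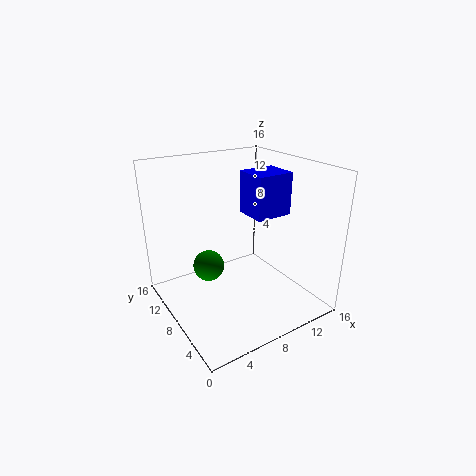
cx_1 = 10.5; cy_1 = 7.5; cz_1 = 9.5; w_1 = 4.5; d_1 = 4; cx_2 = 7; cy_2 = 13.5; cz_2 = 2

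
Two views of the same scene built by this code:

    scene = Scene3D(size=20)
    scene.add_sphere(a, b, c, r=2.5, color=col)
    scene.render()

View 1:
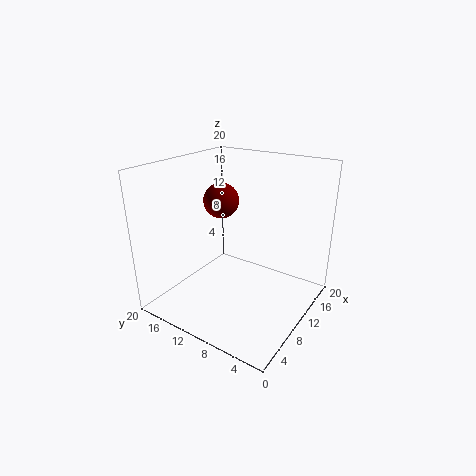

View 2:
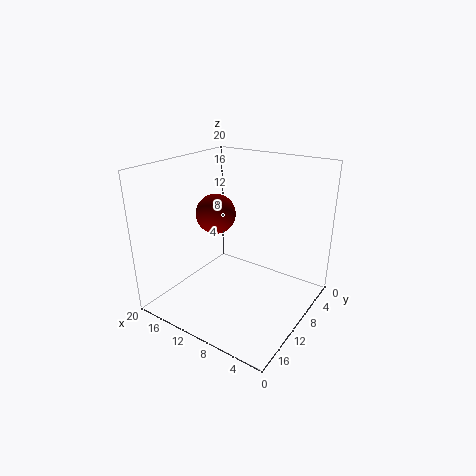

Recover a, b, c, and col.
a = 11; b = 13.5; c = 14.5; col = 'maroon'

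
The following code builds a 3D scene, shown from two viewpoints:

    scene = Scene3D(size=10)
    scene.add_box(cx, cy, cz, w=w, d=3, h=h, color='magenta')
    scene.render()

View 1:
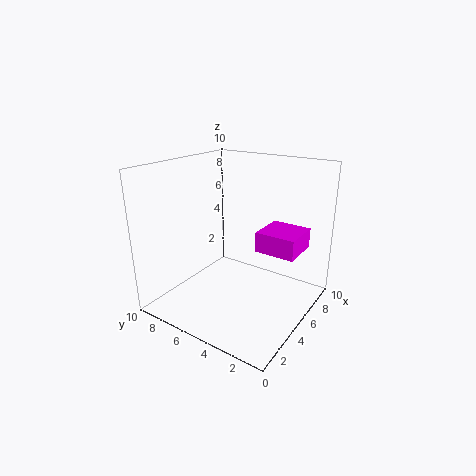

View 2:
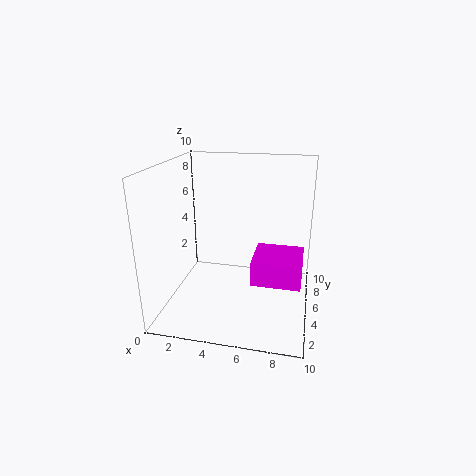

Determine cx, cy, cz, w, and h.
cx = 6.5, cy = 1.5, cz = 3.5, w = 3, h = 1.5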